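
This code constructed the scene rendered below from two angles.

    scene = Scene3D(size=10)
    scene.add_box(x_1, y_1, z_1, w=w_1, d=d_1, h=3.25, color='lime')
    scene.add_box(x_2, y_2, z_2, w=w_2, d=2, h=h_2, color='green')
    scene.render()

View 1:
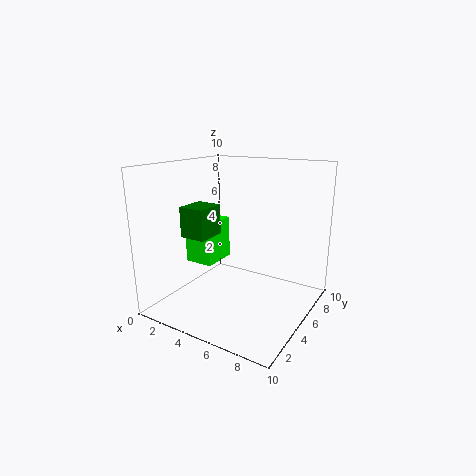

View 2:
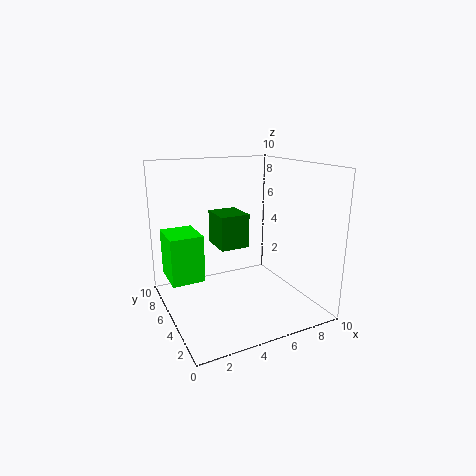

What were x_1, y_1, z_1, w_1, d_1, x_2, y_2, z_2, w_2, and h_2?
x_1 = 0.25, y_1 = 5, z_1 = 2.25, w_1 = 2.25, d_1 = 2.75, x_2 = 2.5, y_2 = 2, z_2 = 5.5, w_2 = 1.75, h_2 = 2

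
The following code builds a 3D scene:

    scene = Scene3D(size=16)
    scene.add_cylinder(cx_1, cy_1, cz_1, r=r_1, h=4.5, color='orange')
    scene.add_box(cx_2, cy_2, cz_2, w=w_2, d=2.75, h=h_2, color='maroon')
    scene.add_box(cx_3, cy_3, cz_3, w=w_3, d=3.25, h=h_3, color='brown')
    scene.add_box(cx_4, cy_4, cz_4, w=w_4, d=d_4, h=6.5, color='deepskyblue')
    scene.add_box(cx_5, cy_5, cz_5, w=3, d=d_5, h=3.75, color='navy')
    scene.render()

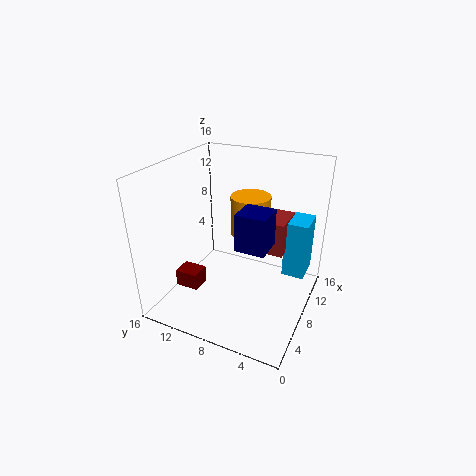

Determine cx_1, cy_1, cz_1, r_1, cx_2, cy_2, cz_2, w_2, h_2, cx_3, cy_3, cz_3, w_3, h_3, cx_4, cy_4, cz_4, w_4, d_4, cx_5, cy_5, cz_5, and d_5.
cx_1 = 10.25, cy_1 = 7.5, cz_1 = 7.75, r_1 = 2.25, cx_2 = 5, cy_2 = 12, cz_2 = 1.5, w_2 = 2.25, h_2 = 2, cx_3 = 8.5, cy_3 = 3, cz_3 = 6.5, w_3 = 4, h_3 = 3.75, cx_4 = 9.75, cy_4 = 0.75, cz_4 = 3.5, w_4 = 3.5, d_4 = 2.5, cx_5 = 3.5, cy_5 = 3.25, cz_5 = 9.25, d_5 = 3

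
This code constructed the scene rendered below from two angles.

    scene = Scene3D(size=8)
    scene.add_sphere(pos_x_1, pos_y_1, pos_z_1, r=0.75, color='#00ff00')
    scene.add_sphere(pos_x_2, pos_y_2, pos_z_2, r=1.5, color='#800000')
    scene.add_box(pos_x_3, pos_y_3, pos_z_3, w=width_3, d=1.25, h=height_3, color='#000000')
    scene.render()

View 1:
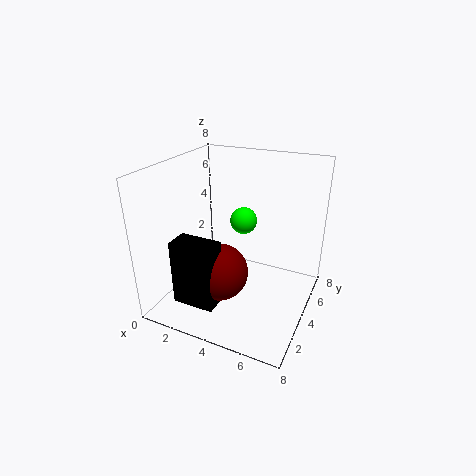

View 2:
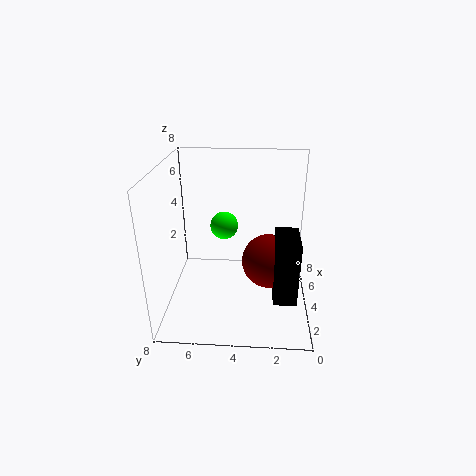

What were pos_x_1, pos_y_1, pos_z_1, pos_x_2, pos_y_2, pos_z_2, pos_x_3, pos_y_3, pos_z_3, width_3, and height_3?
pos_x_1 = 4; pos_y_1 = 4.75; pos_z_1 = 4.75; pos_x_2 = 3.75; pos_y_2 = 2.25; pos_z_2 = 2.75; pos_x_3 = 1.75; pos_y_3 = 0.75; pos_z_3 = 1.25; width_3 = 2.25; height_3 = 3.5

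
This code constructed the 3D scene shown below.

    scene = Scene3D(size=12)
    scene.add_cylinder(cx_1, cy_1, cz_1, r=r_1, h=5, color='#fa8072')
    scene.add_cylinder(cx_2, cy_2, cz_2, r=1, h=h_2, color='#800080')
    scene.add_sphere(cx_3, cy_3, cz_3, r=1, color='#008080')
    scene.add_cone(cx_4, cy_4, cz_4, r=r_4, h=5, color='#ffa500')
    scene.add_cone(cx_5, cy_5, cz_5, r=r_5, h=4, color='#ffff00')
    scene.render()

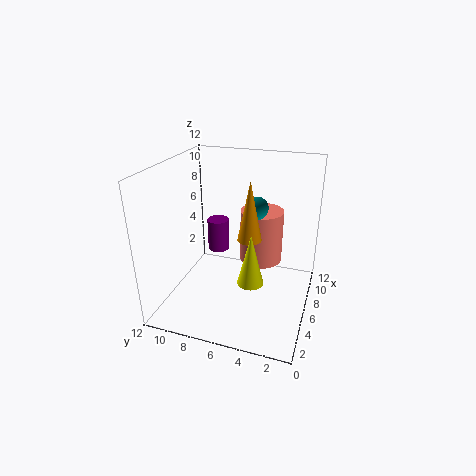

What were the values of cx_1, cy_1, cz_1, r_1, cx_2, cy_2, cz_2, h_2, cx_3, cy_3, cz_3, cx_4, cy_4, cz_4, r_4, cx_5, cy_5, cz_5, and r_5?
cx_1 = 10, cy_1 = 5, cz_1 = 2, r_1 = 2, cx_2 = 9, cy_2 = 9, cz_2 = 3, h_2 = 3, cx_3 = 8, cy_3 = 5, cz_3 = 8, cx_4 = 6, cy_4 = 5, cz_4 = 6, r_4 = 1, cx_5 = 3, cy_5 = 4, cz_5 = 4, r_5 = 1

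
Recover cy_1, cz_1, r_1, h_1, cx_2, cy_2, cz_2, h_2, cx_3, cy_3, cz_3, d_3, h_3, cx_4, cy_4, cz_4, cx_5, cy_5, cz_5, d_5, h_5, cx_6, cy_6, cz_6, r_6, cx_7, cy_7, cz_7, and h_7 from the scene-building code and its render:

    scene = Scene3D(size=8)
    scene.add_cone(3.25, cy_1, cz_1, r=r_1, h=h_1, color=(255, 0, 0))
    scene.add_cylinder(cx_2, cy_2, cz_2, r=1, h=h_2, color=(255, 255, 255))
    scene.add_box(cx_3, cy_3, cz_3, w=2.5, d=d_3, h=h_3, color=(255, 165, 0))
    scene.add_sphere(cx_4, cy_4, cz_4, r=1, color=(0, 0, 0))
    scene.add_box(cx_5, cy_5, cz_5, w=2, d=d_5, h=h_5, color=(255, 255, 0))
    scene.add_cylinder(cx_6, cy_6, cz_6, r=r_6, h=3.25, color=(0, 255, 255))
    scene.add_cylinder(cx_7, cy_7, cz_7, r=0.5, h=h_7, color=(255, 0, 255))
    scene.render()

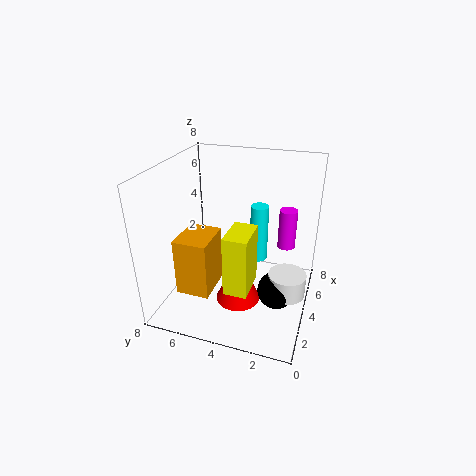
cy_1 = 3.75
cz_1 = 0.5
r_1 = 1.25
h_1 = 2.75
cx_2 = 3.25
cy_2 = 1
cz_2 = 1.5
h_2 = 1.25
cx_3 = 2.75
cy_3 = 5.5
cz_3 = 0.25
d_3 = 2
h_3 = 3.5
cx_4 = 3
cy_4 = 1.5
cz_4 = 1.75
cx_5 = 1.5
cy_5 = 2.75
cz_5 = 2
d_5 = 1.25
h_5 = 3.25
cx_6 = 4.75
cy_6 = 3
cz_6 = 2.5
r_6 = 0.5
cx_7 = 5.25
cy_7 = 1.5
cz_7 = 3.25
h_7 = 2.25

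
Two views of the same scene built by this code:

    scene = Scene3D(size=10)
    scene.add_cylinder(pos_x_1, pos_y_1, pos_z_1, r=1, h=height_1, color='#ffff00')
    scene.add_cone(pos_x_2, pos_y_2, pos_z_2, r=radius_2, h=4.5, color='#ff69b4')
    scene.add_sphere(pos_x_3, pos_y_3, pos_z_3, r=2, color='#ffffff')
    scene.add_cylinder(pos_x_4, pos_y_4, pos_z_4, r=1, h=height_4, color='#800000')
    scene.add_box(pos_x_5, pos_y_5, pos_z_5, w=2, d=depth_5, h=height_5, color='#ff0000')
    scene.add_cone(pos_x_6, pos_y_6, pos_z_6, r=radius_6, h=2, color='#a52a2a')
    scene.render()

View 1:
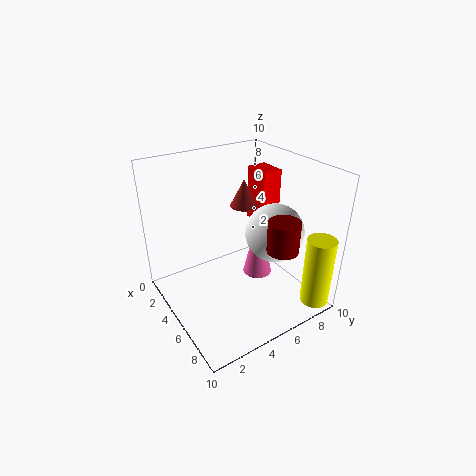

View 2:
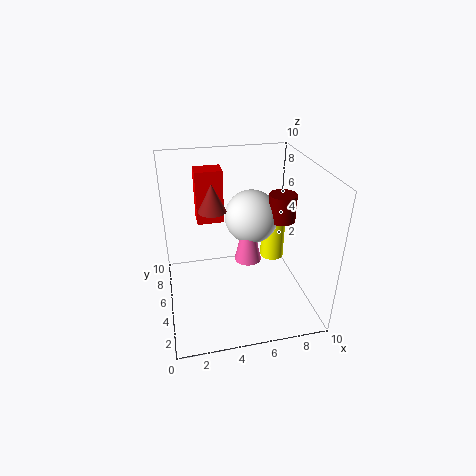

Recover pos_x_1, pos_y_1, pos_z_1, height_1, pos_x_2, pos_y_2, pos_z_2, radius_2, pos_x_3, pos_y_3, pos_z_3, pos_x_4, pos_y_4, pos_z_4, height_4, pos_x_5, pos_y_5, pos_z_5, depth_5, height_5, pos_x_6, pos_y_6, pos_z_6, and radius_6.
pos_x_1 = 9, pos_y_1 = 9, pos_z_1 = 0.5, height_1 = 5, pos_x_2 = 6, pos_y_2 = 6, pos_z_2 = 2.5, radius_2 = 1, pos_x_3 = 6.5, pos_y_3 = 7, pos_z_3 = 5.5, pos_x_4 = 8.5, pos_y_4 = 6, pos_z_4 = 5.5, height_4 = 2, pos_x_5 = 2.5, pos_y_5 = 7.5, pos_z_5 = 5, depth_5 = 1.5, height_5 = 4, pos_x_6 = 3.5, pos_y_6 = 6.5, pos_z_6 = 6.5, radius_6 = 1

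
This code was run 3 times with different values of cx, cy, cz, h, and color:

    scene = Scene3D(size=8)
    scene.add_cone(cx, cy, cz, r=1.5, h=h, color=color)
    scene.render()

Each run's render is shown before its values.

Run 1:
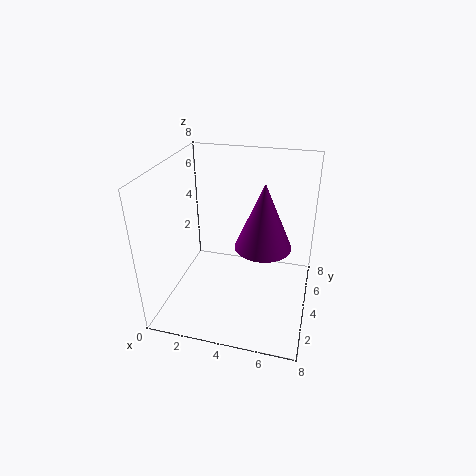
cx = 5.5, cy = 3.5, cz = 4, h = 3.5, color = 'purple'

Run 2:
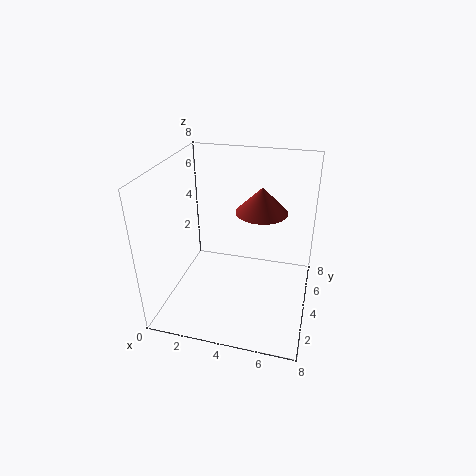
cx = 5, cy = 5.5, cz = 5, h = 1.5, color = 'brown'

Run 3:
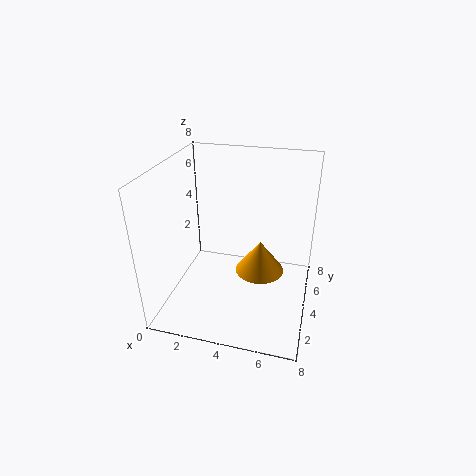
cx = 5, cy = 5.5, cz = 1, h = 2, color = 'orange'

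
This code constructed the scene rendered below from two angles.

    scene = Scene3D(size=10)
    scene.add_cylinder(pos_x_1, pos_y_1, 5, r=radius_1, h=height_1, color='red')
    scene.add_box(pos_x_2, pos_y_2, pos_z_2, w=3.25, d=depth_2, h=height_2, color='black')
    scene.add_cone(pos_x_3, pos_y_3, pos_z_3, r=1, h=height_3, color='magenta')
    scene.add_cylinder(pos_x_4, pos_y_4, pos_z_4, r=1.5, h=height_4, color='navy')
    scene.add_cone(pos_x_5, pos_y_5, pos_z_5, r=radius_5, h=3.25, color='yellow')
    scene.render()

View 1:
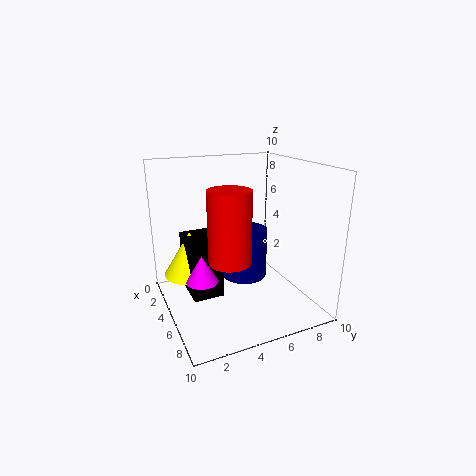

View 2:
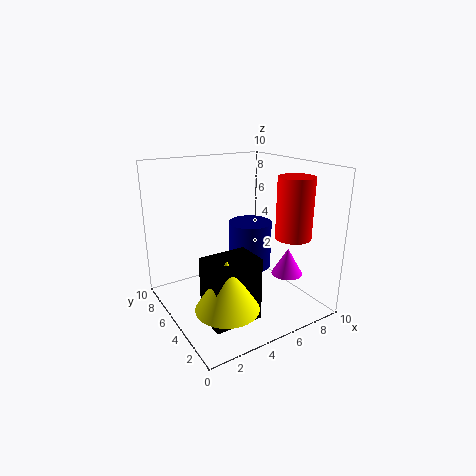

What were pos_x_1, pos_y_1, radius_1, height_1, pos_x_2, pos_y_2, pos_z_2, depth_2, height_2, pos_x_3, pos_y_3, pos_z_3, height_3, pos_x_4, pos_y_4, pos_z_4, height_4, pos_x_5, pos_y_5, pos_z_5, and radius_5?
pos_x_1 = 8.25, pos_y_1 = 3, radius_1 = 1.25, height_1 = 4.25, pos_x_2 = 1.5, pos_y_2 = 1.75, pos_z_2 = 0.5, depth_2 = 2.25, height_2 = 4.25, pos_x_3 = 6.75, pos_y_3 = 1.75, pos_z_3 = 3.25, height_3 = 1.75, pos_x_4 = 6, pos_y_4 = 5, pos_z_4 = 2.75, height_4 = 3.25, pos_x_5 = 2.5, pos_y_5 = 2.25, pos_z_5 = 1.75, radius_5 = 2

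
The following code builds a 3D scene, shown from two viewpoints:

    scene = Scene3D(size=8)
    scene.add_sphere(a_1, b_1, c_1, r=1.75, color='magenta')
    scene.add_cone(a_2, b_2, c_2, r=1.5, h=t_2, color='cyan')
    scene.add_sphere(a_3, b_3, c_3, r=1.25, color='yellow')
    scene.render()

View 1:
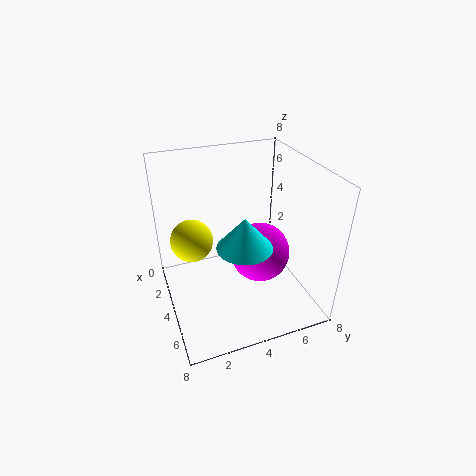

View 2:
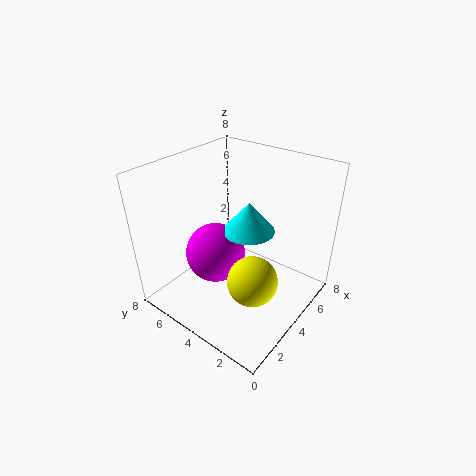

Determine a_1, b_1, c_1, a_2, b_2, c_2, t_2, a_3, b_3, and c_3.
a_1 = 3.75, b_1 = 5.5, c_1 = 2.5, a_2 = 5, b_2 = 4, c_2 = 4, t_2 = 1.75, a_3 = 2.25, b_3 = 1.75, c_3 = 3.25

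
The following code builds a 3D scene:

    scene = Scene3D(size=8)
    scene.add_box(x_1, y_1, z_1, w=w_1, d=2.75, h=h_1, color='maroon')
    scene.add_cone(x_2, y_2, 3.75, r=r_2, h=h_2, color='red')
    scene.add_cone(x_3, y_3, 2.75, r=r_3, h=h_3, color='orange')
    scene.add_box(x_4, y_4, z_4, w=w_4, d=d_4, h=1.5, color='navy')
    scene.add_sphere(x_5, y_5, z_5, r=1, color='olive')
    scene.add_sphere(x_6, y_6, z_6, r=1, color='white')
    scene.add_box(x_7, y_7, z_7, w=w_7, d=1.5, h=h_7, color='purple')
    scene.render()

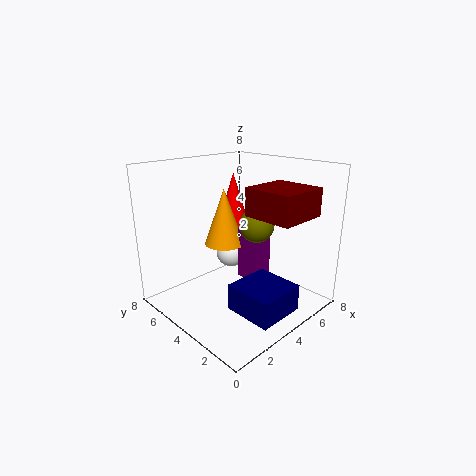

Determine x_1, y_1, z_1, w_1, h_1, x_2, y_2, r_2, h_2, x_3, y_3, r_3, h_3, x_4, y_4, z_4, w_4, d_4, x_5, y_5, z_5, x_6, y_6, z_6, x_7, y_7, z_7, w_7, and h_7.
x_1 = 3.75; y_1 = 0.5; z_1 = 5.5; w_1 = 2.75; h_1 = 1.5; x_2 = 6.25; y_2 = 6.75; r_2 = 1; h_2 = 3.25; x_3 = 5; y_3 = 6.25; r_3 = 1.25; h_3 = 3.5; x_4 = 2.75; y_4 = 0.75; z_4 = 0.25; w_4 = 2.75; d_4 = 2.75; x_5 = 5.25; y_5 = 3.75; z_5 = 4.5; x_6 = 6.25; y_6 = 7; z_6 = 1.5; x_7 = 5.25; y_7 = 3.75; z_7 = 0.75; w_7 = 1.25; h_7 = 3.25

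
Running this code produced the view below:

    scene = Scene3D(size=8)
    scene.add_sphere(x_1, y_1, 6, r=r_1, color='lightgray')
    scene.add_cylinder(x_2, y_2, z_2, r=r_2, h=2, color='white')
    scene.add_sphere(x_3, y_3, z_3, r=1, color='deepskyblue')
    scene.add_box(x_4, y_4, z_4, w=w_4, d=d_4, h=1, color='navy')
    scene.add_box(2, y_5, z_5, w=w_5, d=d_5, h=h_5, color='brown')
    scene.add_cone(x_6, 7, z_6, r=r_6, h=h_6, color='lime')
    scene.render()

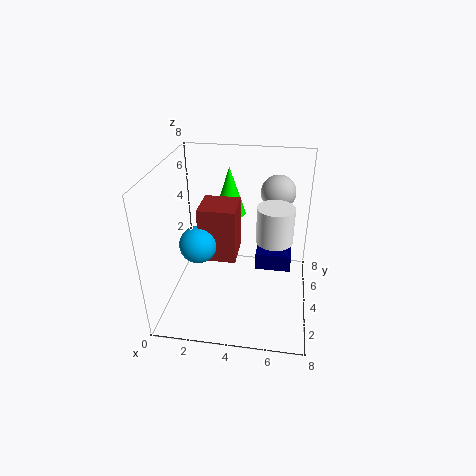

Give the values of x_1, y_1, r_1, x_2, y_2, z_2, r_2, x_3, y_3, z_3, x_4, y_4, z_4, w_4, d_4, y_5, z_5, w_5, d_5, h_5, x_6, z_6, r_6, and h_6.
x_1 = 6
y_1 = 6
r_1 = 1
x_2 = 6
y_2 = 4
z_2 = 4
r_2 = 1
x_3 = 2
y_3 = 3
z_3 = 4
x_4 = 5
y_4 = 4
z_4 = 2
w_4 = 2
d_4 = 3
y_5 = 3
z_5 = 3
w_5 = 2
d_5 = 2
h_5 = 3
x_6 = 3
z_6 = 4
r_6 = 1
h_6 = 3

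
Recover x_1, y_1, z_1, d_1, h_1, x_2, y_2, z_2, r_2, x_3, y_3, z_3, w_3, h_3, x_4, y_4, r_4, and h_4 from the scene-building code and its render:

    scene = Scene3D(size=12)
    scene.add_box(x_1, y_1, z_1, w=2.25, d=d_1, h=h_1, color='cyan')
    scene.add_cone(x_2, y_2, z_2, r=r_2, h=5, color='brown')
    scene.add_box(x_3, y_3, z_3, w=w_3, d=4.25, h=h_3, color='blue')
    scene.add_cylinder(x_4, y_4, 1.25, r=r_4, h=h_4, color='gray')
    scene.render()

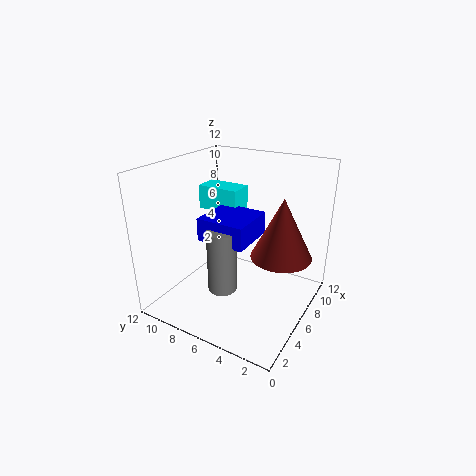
x_1 = 8.5, y_1 = 7.75, z_1 = 6.75, d_1 = 4, h_1 = 2.25, x_2 = 7, y_2 = 2.5, z_2 = 4.75, r_2 = 2.5, x_3 = 4.75, y_3 = 5, z_3 = 5.5, w_3 = 4.25, h_3 = 2, x_4 = 5, y_4 = 7, r_4 = 1.25, h_4 = 5.5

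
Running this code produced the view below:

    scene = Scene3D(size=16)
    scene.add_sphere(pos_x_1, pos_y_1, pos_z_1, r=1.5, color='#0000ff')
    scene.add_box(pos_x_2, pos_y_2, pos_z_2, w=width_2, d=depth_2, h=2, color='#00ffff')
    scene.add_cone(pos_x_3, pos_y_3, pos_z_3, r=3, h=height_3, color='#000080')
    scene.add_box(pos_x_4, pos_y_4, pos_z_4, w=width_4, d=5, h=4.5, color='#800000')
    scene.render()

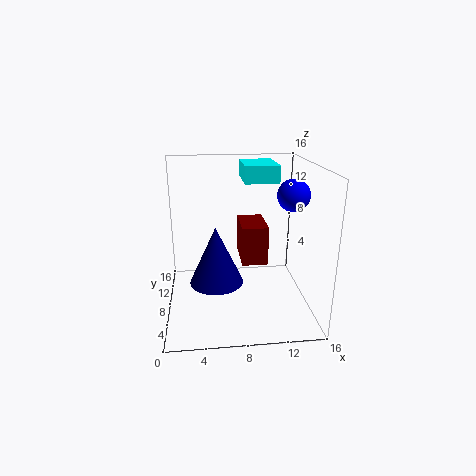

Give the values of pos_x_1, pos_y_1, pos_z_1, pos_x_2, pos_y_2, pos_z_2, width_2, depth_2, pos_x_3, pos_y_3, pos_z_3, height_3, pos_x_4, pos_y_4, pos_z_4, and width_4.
pos_x_1 = 12.5, pos_y_1 = 3, pos_z_1 = 14, pos_x_2 = 9, pos_y_2 = 10, pos_z_2 = 13.5, width_2 = 4, depth_2 = 5.5, pos_x_3 = 5.5, pos_y_3 = 7.5, pos_z_3 = 3, height_3 = 6.5, pos_x_4 = 8.5, pos_y_4 = 8, pos_z_4 = 4.5, width_4 = 3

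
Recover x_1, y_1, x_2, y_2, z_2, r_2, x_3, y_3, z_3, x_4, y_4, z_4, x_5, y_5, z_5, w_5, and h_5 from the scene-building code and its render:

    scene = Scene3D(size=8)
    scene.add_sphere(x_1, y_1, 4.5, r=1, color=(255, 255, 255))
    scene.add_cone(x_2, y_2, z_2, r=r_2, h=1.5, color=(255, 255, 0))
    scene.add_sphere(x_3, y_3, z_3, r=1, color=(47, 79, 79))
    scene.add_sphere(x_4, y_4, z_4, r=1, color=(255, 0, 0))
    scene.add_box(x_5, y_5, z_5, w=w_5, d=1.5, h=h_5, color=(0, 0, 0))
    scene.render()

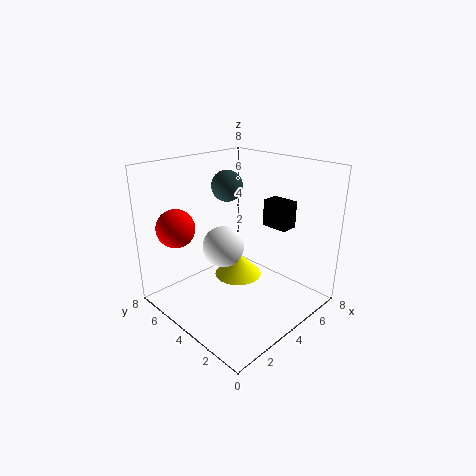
x_1 = 2, y_1 = 3, x_2 = 5.5, y_2 = 5.5, z_2 = 0.5, r_2 = 1.5, x_3 = 6, y_3 = 7, z_3 = 6, x_4 = 1, y_4 = 5.5, z_4 = 5, x_5 = 5.5, y_5 = 2, z_5 = 4.5, w_5 = 1, h_5 = 1.5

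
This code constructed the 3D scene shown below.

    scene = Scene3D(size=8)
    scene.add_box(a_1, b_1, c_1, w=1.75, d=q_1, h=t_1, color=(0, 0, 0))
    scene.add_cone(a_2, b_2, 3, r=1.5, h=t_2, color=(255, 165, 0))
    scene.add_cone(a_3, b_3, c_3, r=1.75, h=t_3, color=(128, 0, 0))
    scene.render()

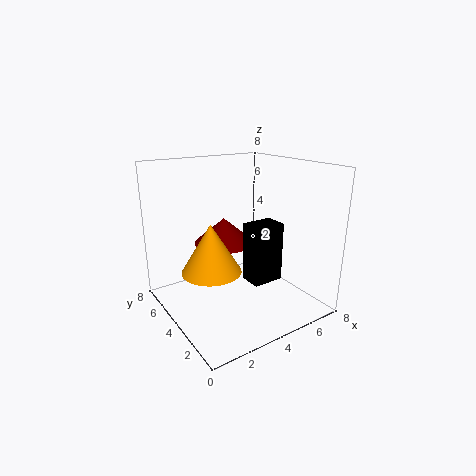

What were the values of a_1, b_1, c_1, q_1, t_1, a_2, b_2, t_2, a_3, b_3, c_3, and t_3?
a_1 = 4
b_1 = 2.25
c_1 = 1.75
q_1 = 1.25
t_1 = 3.25
a_2 = 1.75
b_2 = 3
t_2 = 2.5
a_3 = 4
b_3 = 5.5
c_3 = 3.25
t_3 = 1.5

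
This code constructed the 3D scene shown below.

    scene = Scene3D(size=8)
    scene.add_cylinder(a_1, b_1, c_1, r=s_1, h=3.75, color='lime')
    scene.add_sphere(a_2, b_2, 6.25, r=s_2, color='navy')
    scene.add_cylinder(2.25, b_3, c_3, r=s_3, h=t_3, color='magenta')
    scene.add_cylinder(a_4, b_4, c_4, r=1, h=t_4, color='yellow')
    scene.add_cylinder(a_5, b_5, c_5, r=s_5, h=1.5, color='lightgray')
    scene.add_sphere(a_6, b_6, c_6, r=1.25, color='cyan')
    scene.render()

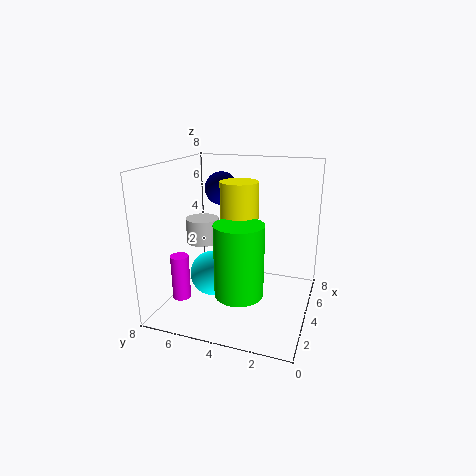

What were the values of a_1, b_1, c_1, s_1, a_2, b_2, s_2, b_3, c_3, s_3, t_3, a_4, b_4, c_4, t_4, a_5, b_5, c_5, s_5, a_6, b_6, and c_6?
a_1 = 2; b_1 = 3.25; c_1 = 1.75; s_1 = 1.25; a_2 = 6; b_2 = 5.75; s_2 = 1; b_3 = 6.75; c_3 = 0.75; s_3 = 0.5; t_3 = 2.5; a_4 = 3.5; b_4 = 3.75; c_4 = 3.5; t_4 = 3.75; a_5 = 5.25; b_5 = 6.75; c_5 = 3; s_5 = 1; a_6 = 3.25; b_6 = 5.25; c_6 = 2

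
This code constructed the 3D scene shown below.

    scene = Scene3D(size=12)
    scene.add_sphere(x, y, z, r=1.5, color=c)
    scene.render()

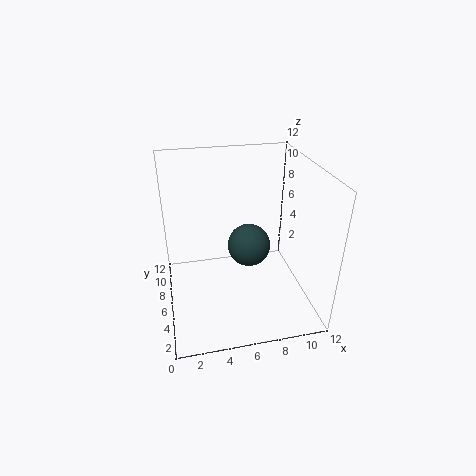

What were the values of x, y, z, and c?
x = 6; y = 2.5; z = 7.5; c = 'darkslategray'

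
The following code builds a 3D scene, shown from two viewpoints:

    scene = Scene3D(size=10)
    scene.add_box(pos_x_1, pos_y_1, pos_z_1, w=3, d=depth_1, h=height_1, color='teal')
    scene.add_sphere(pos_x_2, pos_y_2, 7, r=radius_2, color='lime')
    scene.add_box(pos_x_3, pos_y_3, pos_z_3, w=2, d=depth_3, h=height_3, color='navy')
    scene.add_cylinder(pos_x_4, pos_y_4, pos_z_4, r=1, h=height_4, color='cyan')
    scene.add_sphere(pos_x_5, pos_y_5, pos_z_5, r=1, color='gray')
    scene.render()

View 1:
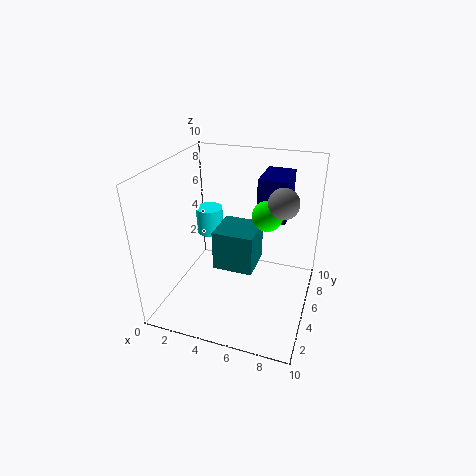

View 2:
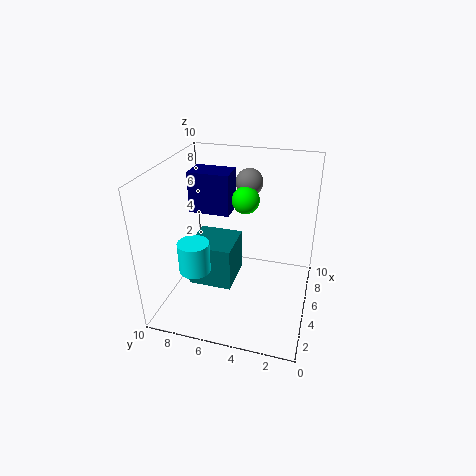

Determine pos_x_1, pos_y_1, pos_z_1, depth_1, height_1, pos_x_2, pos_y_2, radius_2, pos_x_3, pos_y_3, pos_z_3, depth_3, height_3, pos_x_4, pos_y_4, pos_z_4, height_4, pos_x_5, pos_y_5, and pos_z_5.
pos_x_1 = 3; pos_y_1 = 5; pos_z_1 = 2; depth_1 = 3; height_1 = 3; pos_x_2 = 7; pos_y_2 = 5; radius_2 = 1; pos_x_3 = 6; pos_y_3 = 6; pos_z_3 = 6; depth_3 = 3; height_3 = 3; pos_x_4 = 2; pos_y_4 = 7; pos_z_4 = 4; height_4 = 2; pos_x_5 = 8; pos_y_5 = 5; pos_z_5 = 8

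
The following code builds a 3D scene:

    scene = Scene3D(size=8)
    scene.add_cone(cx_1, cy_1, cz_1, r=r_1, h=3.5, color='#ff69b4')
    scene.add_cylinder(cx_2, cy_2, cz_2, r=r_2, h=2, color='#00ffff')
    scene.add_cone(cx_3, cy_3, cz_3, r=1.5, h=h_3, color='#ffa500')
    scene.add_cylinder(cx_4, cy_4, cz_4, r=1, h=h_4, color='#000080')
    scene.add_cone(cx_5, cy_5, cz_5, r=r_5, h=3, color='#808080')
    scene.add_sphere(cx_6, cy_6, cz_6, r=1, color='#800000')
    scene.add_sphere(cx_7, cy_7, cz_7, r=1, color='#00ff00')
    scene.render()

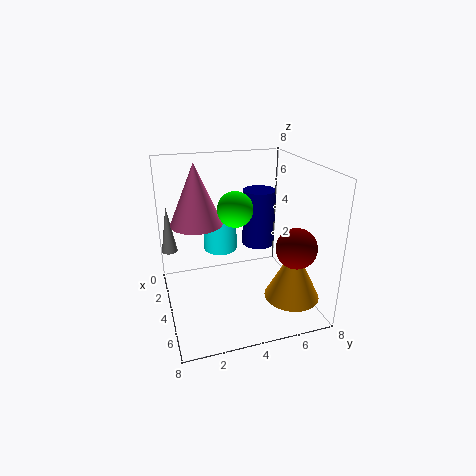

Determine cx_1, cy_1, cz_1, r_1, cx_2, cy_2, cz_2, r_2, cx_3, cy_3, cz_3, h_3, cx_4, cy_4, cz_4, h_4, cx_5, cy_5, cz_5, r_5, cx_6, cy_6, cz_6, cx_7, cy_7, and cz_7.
cx_1 = 2.5
cy_1 = 2
cz_1 = 4.5
r_1 = 1.5
cx_2 = 2
cy_2 = 3.5
cz_2 = 2.5
r_2 = 1
cx_3 = 6
cy_3 = 6.5
cz_3 = 1
h_3 = 3
cx_4 = 2
cy_4 = 6
cz_4 = 2.5
h_4 = 3.5
cx_5 = 0.5
cy_5 = 0.5
cz_5 = 2
r_5 = 0.5
cx_6 = 7
cy_6 = 6
cz_6 = 4.5
cx_7 = 3.5
cy_7 = 4
cz_7 = 5.5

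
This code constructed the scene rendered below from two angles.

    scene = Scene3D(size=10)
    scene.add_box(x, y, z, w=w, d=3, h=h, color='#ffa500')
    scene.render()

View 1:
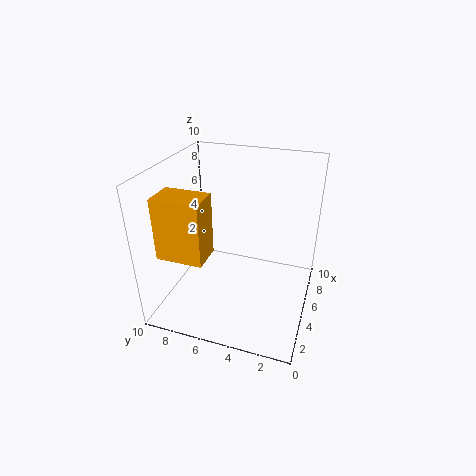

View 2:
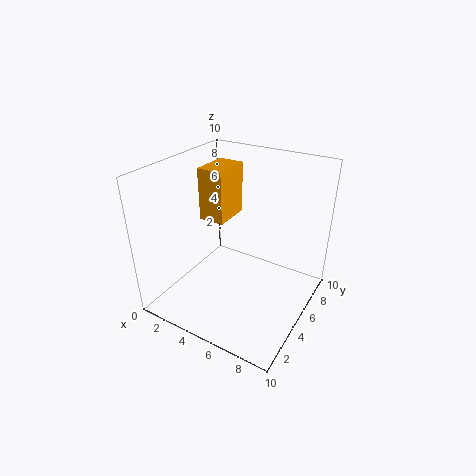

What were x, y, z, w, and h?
x = 1; y = 6; z = 5; w = 2; h = 4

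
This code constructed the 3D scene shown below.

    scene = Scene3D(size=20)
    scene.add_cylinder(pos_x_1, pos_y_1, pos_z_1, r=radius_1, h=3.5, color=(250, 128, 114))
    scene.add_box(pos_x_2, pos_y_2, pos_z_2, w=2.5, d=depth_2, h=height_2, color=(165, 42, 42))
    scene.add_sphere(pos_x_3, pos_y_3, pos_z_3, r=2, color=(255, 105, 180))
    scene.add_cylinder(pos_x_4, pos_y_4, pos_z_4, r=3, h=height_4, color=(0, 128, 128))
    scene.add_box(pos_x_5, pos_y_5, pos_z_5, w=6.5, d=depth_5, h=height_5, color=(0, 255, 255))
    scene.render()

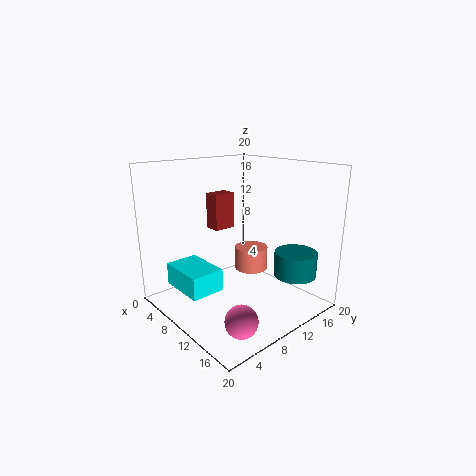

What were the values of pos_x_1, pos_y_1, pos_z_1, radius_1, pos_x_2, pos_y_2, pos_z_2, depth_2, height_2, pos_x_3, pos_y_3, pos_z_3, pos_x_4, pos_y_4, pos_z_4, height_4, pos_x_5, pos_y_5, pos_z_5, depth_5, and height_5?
pos_x_1 = 8, pos_y_1 = 14.5, pos_z_1 = 3.5, radius_1 = 2.5, pos_x_2 = 2, pos_y_2 = 10.5, pos_z_2 = 9.5, depth_2 = 3.5, height_2 = 5.5, pos_x_3 = 17.5, pos_y_3 = 4, pos_z_3 = 3, pos_x_4 = 15.5, pos_y_4 = 16, pos_z_4 = 4.5, height_4 = 3.5, pos_x_5 = 5, pos_y_5 = 1.5, pos_z_5 = 4, depth_5 = 4.5, height_5 = 3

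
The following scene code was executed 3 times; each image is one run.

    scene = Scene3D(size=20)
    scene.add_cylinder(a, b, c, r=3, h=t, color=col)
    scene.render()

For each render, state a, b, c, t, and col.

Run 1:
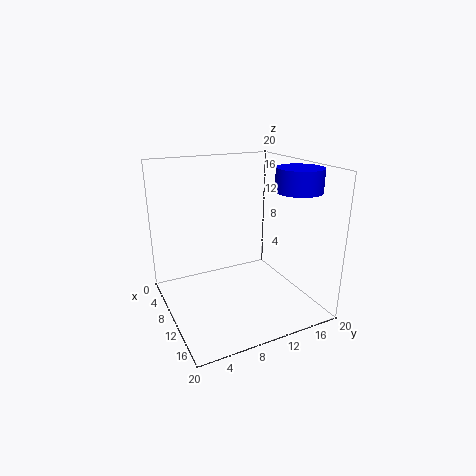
a = 15
b = 16
c = 17
t = 3
col = 'blue'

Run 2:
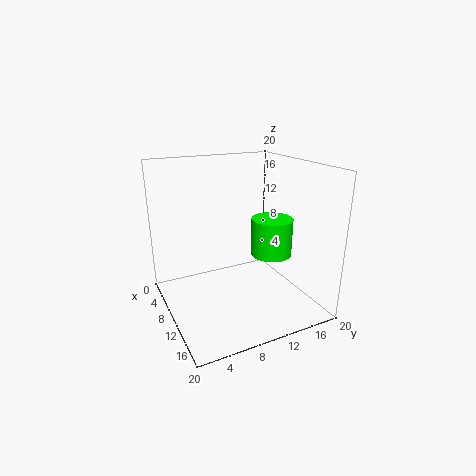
a = 10
b = 15.5
c = 6.5
t = 5.5
col = 'lime'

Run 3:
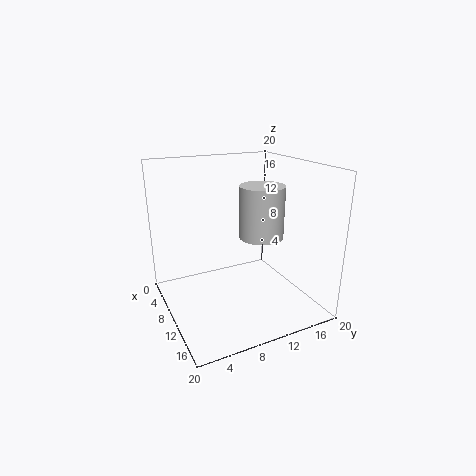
a = 12
b = 12.5
c = 10.5
t = 7
col = 'lightgray'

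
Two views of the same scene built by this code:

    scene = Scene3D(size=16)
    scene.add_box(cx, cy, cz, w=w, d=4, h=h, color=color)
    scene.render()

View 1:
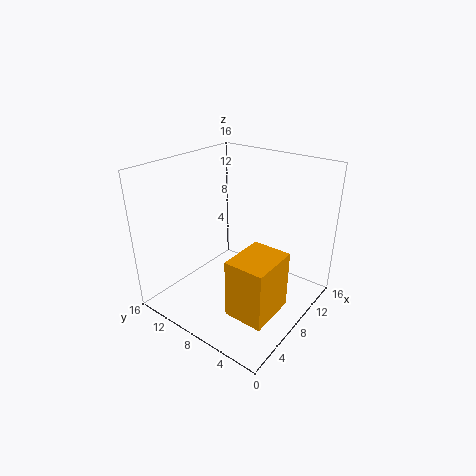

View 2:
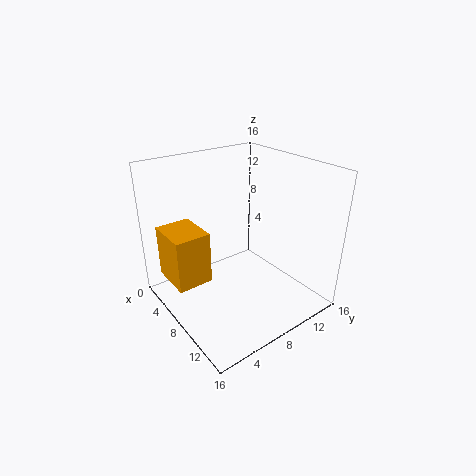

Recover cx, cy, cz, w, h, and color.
cx = 2, cy = 1, cz = 3, w = 5, h = 6, color = 'orange'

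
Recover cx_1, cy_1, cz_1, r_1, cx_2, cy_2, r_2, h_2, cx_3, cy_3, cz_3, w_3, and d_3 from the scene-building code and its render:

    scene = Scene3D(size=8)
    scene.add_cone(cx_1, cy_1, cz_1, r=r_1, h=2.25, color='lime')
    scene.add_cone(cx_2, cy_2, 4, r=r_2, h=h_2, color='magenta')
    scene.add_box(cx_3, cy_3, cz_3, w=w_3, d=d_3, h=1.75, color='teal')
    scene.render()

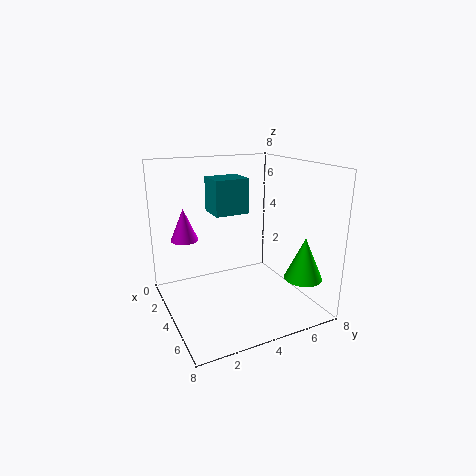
cx_1 = 6.75; cy_1 = 6.5; cz_1 = 2.25; r_1 = 1; cx_2 = 3; cy_2 = 1.25; r_2 = 0.75; h_2 = 1.75; cx_3 = 3.75; cy_3 = 2.25; cz_3 = 5.75; w_3 = 1.5; d_3 = 1.75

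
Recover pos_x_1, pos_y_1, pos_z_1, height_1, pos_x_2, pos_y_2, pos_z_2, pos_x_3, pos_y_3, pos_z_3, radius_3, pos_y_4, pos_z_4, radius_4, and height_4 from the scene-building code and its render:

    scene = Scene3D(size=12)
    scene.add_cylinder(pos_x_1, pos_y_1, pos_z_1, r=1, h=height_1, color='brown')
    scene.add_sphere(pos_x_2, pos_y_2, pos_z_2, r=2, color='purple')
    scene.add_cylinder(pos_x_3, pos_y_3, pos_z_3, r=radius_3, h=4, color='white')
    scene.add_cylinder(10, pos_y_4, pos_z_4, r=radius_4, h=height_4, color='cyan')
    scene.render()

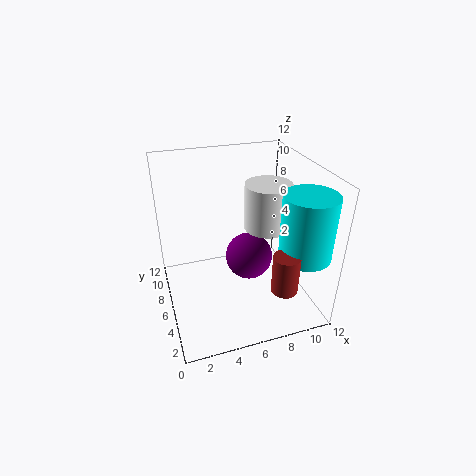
pos_x_1 = 8; pos_y_1 = 1; pos_z_1 = 4; height_1 = 3; pos_x_2 = 7; pos_y_2 = 6; pos_z_2 = 4; pos_x_3 = 9; pos_y_3 = 7; pos_z_3 = 6; radius_3 = 2; pos_y_4 = 2; pos_z_4 = 6; radius_4 = 2; height_4 = 5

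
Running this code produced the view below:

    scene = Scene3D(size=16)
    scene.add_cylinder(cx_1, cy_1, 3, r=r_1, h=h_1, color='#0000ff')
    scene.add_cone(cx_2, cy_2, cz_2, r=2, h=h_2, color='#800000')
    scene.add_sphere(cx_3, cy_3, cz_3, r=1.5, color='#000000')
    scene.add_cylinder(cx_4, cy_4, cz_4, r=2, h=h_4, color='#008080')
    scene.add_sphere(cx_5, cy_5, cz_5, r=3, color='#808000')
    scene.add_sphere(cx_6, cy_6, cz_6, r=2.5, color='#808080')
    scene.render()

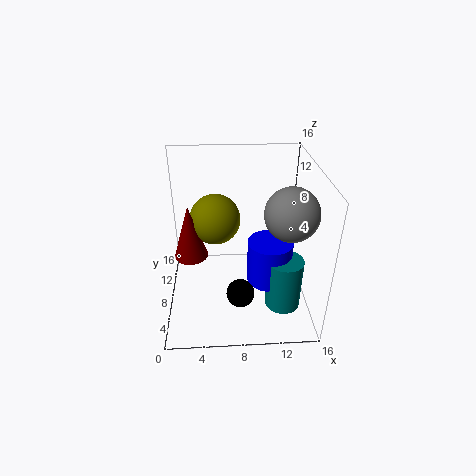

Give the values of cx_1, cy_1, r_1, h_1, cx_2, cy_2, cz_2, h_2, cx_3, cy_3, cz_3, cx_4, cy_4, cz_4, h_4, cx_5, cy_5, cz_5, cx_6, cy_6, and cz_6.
cx_1 = 11.5
cy_1 = 7
r_1 = 2.5
h_1 = 5
cx_2 = 2.5
cy_2 = 10
cz_2 = 4.5
h_2 = 6.5
cx_3 = 8
cy_3 = 4
cz_3 = 3.5
cx_4 = 13
cy_4 = 5.5
cz_4 = 0.5
h_4 = 6
cx_5 = 5.5
cy_5 = 11.5
cz_5 = 8.5
cx_6 = 12.5
cy_6 = 3
cz_6 = 13.5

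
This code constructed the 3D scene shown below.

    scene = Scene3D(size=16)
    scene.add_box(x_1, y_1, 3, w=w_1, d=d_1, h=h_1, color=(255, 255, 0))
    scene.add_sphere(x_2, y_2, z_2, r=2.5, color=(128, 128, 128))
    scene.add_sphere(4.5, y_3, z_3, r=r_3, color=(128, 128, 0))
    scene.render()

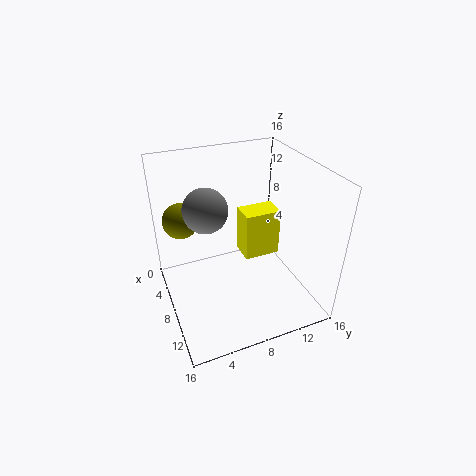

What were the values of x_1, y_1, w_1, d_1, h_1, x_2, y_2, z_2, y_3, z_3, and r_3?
x_1 = 3; y_1 = 10; w_1 = 3; d_1 = 4.5; h_1 = 6; x_2 = 6; y_2 = 5; z_2 = 11; y_3 = 2.5; z_3 = 9.5; r_3 = 2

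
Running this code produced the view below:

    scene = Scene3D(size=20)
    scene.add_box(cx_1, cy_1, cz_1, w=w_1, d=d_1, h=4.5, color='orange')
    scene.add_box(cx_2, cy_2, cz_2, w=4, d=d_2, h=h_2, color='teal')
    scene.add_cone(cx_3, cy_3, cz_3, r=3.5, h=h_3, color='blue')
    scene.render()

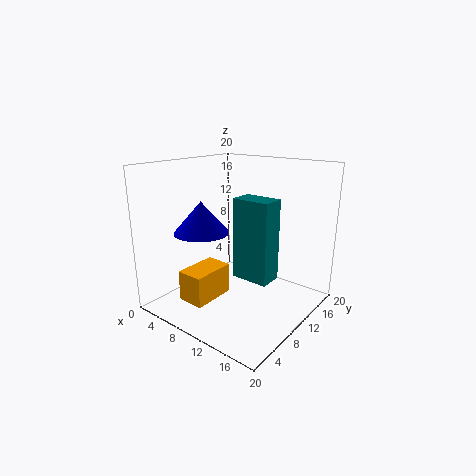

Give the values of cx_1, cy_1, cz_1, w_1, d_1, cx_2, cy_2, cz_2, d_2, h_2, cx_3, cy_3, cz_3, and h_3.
cx_1 = 3.5, cy_1 = 4.5, cz_1 = 0.5, w_1 = 4, d_1 = 6.5, cx_2 = 16, cy_2 = 1.5, cz_2 = 9.5, d_2 = 2.5, h_2 = 8.5, cx_3 = 8.5, cy_3 = 4.5, cz_3 = 12, h_3 = 4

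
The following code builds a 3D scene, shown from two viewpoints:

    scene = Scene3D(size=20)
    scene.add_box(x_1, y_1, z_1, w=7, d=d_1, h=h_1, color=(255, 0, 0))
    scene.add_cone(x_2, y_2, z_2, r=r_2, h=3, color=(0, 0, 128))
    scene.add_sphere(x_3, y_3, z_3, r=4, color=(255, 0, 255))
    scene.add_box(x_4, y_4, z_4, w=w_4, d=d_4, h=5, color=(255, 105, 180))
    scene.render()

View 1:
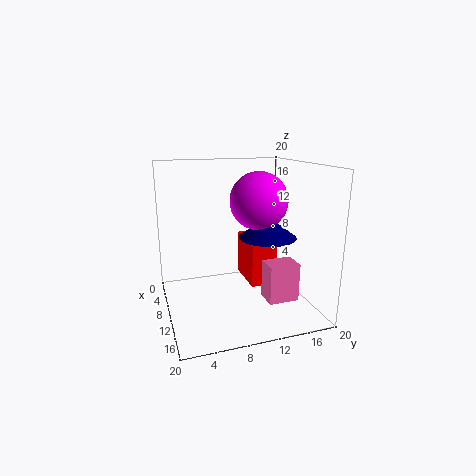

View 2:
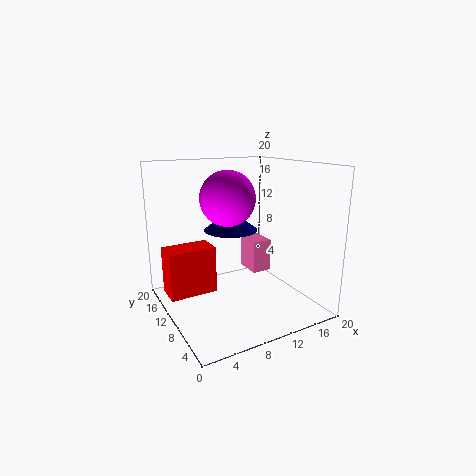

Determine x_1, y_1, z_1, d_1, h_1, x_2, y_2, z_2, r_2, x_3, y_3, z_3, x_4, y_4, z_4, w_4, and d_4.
x_1 = 1; y_1 = 13; z_1 = 1; d_1 = 4; h_1 = 7; x_2 = 11; y_2 = 14; z_2 = 10; r_2 = 4; x_3 = 10; y_3 = 13; z_3 = 15; x_4 = 14; y_4 = 12; z_4 = 3; w_4 = 3; d_4 = 4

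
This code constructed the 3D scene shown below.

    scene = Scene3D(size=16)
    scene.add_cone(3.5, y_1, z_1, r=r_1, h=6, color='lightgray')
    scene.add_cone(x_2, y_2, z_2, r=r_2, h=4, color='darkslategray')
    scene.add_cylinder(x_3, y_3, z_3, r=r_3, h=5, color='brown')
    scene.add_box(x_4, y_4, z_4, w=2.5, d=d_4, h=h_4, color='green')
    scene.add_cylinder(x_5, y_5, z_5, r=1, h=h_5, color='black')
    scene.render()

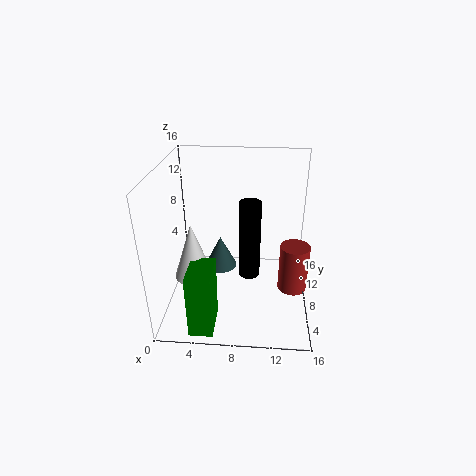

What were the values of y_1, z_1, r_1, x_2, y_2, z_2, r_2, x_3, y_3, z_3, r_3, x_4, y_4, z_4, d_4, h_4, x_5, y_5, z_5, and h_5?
y_1 = 5, z_1 = 5, r_1 = 2, x_2 = 5.5, y_2 = 11.5, z_2 = 2, r_2 = 2, x_3 = 14, y_3 = 5, z_3 = 4, r_3 = 1.5, x_4 = 3.5, y_4 = 0.5, z_4 = 0.5, d_4 = 4, h_4 = 7, x_5 = 9.5, y_5 = 3, z_5 = 7, h_5 = 7.5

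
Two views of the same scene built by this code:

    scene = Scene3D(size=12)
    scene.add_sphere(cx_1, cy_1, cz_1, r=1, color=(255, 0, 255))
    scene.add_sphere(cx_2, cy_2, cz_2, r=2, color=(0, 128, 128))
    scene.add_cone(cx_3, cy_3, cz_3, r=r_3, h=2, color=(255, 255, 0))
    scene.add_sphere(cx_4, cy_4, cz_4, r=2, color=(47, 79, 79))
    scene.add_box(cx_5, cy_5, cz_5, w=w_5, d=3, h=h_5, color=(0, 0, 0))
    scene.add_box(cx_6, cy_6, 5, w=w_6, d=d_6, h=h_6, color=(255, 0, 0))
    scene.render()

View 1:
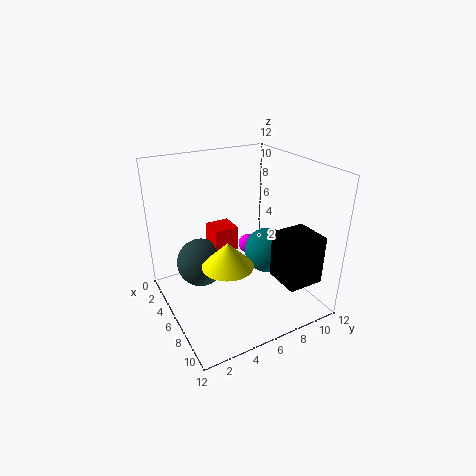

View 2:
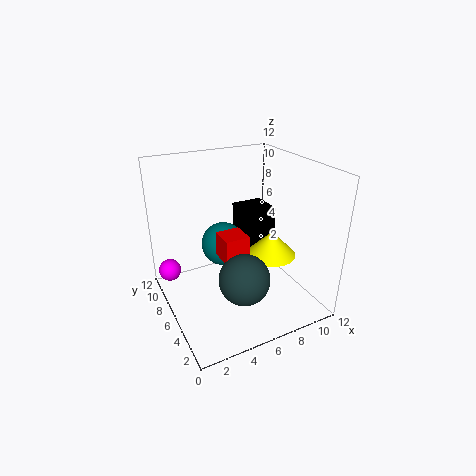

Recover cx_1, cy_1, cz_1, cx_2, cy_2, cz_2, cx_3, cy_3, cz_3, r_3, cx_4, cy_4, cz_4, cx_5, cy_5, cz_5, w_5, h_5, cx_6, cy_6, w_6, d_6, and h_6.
cx_1 = 1
cy_1 = 10
cz_1 = 2
cx_2 = 6
cy_2 = 9
cz_2 = 4
cx_3 = 8
cy_3 = 4
cz_3 = 5
r_3 = 2
cx_4 = 5
cy_4 = 3
cz_4 = 4
cx_5 = 8
cy_5 = 8
cz_5 = 3
w_5 = 3
h_5 = 4
cx_6 = 4
cy_6 = 4
w_6 = 2
d_6 = 2
h_6 = 2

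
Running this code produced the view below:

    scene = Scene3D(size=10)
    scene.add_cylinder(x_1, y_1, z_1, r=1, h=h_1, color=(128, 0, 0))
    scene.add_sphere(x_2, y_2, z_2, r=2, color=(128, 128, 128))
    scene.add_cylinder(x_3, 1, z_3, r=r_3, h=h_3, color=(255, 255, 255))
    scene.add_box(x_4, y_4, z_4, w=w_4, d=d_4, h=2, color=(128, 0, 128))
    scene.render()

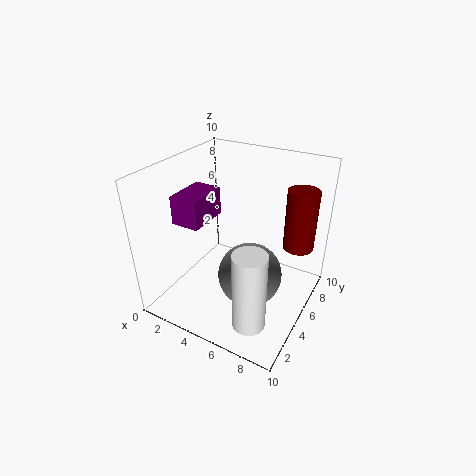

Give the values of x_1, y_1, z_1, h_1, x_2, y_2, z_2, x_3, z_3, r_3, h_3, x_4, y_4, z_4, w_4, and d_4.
x_1 = 9
y_1 = 6
z_1 = 5
h_1 = 4
x_2 = 7
y_2 = 3
z_2 = 4
x_3 = 8
z_3 = 2
r_3 = 1
h_3 = 5
x_4 = 1
y_4 = 3
z_4 = 6
w_4 = 2
d_4 = 3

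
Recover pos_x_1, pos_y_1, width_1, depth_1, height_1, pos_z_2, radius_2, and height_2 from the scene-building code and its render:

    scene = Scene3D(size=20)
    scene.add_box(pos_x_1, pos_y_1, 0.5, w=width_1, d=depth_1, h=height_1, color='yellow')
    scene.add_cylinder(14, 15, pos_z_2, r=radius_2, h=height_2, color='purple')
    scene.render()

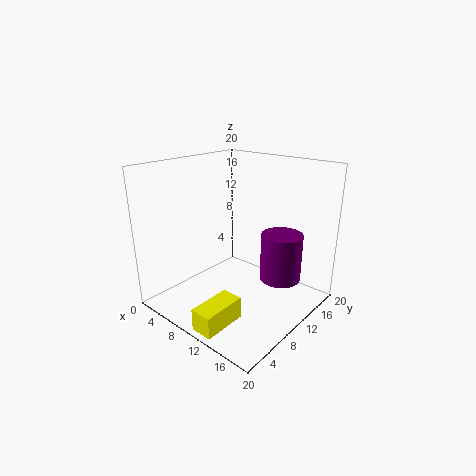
pos_x_1 = 10.5; pos_y_1 = 0.5; width_1 = 3; depth_1 = 6; height_1 = 3; pos_z_2 = 3; radius_2 = 3; height_2 = 7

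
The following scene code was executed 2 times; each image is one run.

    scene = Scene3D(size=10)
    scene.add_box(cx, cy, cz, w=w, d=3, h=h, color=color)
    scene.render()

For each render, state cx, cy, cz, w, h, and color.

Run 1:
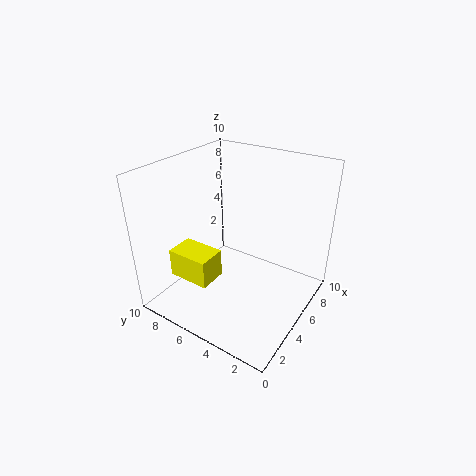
cx = 2; cy = 5.75; cz = 2.25; w = 2; h = 2; color = 'yellow'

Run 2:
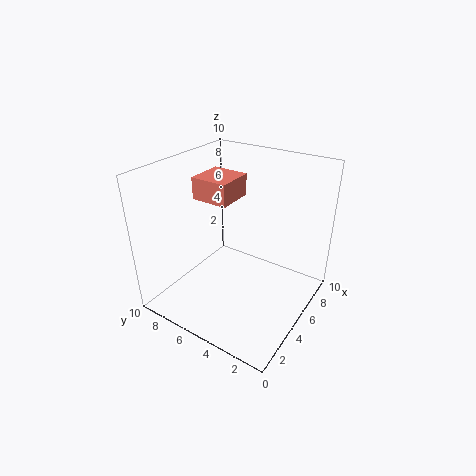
cx = 6.25; cy = 7; cz = 6.25; w = 3; h = 1.75; color = 'salmon'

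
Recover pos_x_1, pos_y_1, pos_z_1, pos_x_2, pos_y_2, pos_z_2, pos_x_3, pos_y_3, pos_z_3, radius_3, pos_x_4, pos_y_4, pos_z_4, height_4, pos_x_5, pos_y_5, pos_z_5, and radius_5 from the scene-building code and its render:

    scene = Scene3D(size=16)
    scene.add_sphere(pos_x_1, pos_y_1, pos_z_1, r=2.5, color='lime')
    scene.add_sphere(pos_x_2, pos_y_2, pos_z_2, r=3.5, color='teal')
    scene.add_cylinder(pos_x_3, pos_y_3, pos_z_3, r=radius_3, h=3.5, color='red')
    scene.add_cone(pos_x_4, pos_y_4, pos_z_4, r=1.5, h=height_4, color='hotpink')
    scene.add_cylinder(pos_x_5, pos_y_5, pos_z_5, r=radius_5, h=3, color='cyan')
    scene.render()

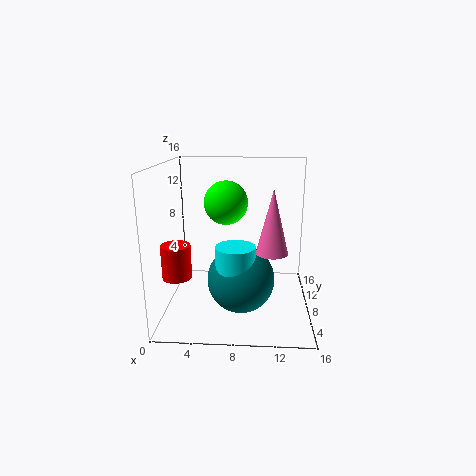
pos_x_1 = 6.5; pos_y_1 = 10; pos_z_1 = 11.5; pos_x_2 = 8.5; pos_y_2 = 5; pos_z_2 = 4.5; pos_x_3 = 2; pos_y_3 = 4; pos_z_3 = 5; radius_3 = 1.5; pos_x_4 = 11.5; pos_y_4 = 2.5; pos_z_4 = 8.5; height_4 = 6; pos_x_5 = 8; pos_y_5 = 4; pos_z_5 = 5.5; radius_5 = 2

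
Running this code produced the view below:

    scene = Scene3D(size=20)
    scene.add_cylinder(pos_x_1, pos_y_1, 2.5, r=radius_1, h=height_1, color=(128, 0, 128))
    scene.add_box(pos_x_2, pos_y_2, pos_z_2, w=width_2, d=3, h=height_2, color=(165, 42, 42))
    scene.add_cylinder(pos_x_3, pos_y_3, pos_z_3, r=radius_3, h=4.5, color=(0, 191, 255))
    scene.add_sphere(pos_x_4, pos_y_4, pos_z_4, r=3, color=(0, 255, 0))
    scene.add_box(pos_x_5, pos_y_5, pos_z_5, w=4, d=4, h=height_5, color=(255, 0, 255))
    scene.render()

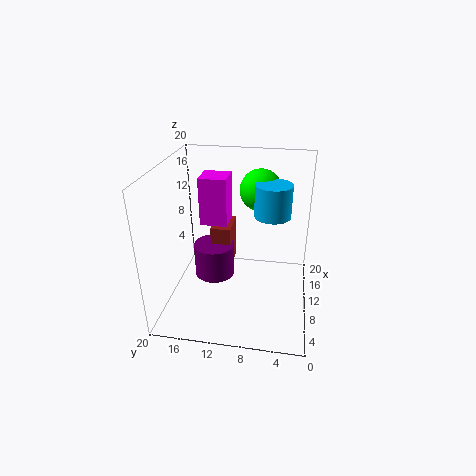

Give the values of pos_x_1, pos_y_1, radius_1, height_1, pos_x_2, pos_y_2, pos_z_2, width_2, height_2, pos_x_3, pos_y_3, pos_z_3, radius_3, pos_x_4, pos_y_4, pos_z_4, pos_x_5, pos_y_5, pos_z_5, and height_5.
pos_x_1 = 12, pos_y_1 = 14, radius_1 = 3, height_1 = 5, pos_x_2 = 12, pos_y_2 = 11.5, pos_z_2 = 3.5, width_2 = 5, height_2 = 6.5, pos_x_3 = 11.5, pos_y_3 = 5.5, pos_z_3 = 13, radius_3 = 2.5, pos_x_4 = 14.5, pos_y_4 = 7.5, pos_z_4 = 15.5, pos_x_5 = 12, pos_y_5 = 12, pos_z_5 = 10.5, height_5 = 7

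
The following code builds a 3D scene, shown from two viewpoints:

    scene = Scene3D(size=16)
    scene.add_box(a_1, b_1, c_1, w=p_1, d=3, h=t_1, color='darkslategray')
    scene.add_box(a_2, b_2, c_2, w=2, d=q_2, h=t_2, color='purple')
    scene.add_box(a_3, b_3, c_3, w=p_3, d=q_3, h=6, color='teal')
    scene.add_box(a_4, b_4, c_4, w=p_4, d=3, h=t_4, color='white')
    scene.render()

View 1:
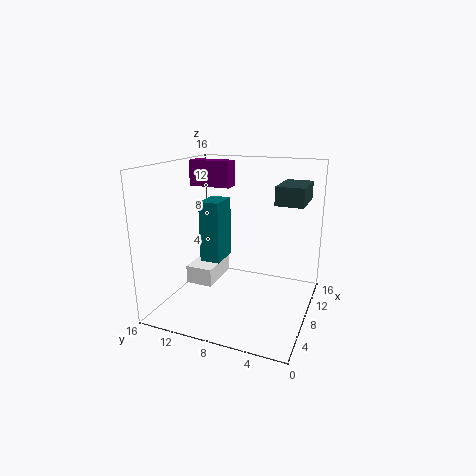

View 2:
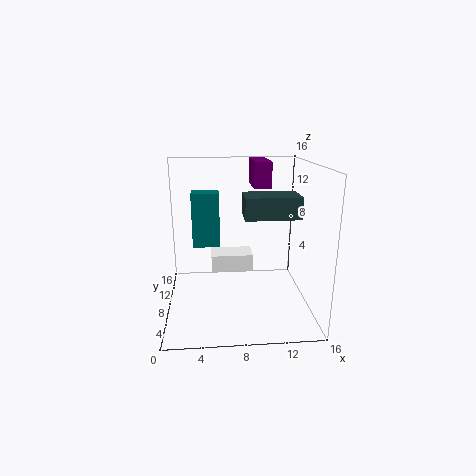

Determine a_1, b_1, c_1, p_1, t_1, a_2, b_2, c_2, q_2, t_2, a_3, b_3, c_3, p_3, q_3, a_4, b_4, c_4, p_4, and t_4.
a_1 = 8
b_1 = 1
c_1 = 12
p_1 = 5
t_1 = 2
a_2 = 10
b_2 = 10
c_2 = 13
q_2 = 5
t_2 = 3
a_3 = 3
b_3 = 8
c_3 = 7
p_3 = 3
q_3 = 2
a_4 = 5
b_4 = 10
c_4 = 3
p_4 = 5
t_4 = 2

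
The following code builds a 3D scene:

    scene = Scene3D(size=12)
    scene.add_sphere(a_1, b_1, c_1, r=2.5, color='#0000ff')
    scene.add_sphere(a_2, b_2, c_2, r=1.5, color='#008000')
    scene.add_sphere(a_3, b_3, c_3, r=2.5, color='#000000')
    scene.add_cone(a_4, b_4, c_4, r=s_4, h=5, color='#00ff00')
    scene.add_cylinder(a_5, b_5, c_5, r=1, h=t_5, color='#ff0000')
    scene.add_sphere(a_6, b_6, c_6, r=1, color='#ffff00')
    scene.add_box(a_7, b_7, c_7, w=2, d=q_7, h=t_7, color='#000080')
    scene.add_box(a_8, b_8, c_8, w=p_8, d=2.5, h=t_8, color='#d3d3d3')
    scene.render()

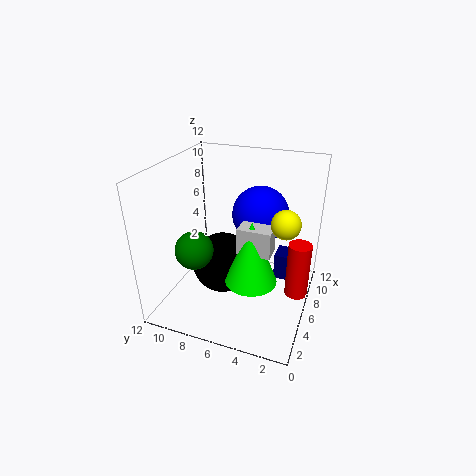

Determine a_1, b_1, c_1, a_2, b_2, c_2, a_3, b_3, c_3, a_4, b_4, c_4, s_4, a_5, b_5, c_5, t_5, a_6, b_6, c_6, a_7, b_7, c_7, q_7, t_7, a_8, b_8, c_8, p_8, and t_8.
a_1 = 9; b_1 = 5; c_1 = 7; a_2 = 3; b_2 = 8.5; c_2 = 6; a_3 = 5; b_3 = 7; c_3 = 4; a_4 = 3.5; b_4 = 4; c_4 = 4; s_4 = 2; a_5 = 7.5; b_5 = 1; c_5 = 0.5; t_5 = 5; a_6 = 3; b_6 = 1.5; c_6 = 9.5; a_7 = 9; b_7 = 1.5; c_7 = 0.5; q_7 = 2; t_7 = 2.5; a_8 = 3; b_8 = 2.5; c_8 = 6.5; p_8 = 1.5; t_8 = 2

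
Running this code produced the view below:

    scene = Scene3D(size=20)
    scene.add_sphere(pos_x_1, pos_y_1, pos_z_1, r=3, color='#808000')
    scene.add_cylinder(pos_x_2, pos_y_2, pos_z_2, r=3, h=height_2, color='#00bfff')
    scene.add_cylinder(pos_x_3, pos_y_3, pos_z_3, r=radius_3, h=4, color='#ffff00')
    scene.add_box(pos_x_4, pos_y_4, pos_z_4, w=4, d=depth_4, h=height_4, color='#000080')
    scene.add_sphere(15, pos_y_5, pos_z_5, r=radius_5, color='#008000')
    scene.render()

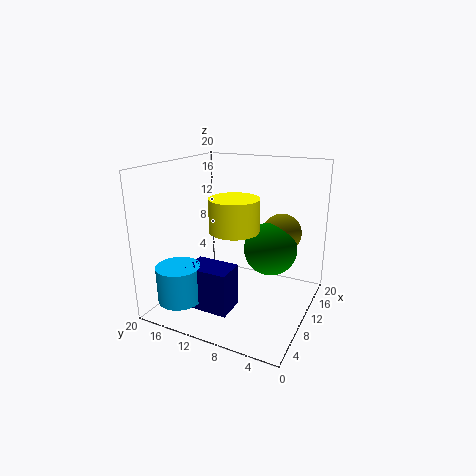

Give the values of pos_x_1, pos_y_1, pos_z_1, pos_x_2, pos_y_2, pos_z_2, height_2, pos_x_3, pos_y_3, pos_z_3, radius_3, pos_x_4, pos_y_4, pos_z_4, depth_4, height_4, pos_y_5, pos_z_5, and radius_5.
pos_x_1 = 17; pos_y_1 = 6; pos_z_1 = 9; pos_x_2 = 4; pos_y_2 = 16; pos_z_2 = 2; height_2 = 5; pos_x_3 = 5; pos_y_3 = 8; pos_z_3 = 13; radius_3 = 3; pos_x_4 = 4; pos_y_4 = 9; pos_z_4 = 1; depth_4 = 6; height_4 = 6; pos_y_5 = 7; pos_z_5 = 7; radius_5 = 4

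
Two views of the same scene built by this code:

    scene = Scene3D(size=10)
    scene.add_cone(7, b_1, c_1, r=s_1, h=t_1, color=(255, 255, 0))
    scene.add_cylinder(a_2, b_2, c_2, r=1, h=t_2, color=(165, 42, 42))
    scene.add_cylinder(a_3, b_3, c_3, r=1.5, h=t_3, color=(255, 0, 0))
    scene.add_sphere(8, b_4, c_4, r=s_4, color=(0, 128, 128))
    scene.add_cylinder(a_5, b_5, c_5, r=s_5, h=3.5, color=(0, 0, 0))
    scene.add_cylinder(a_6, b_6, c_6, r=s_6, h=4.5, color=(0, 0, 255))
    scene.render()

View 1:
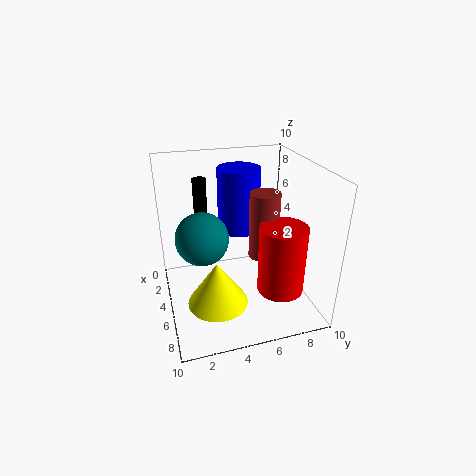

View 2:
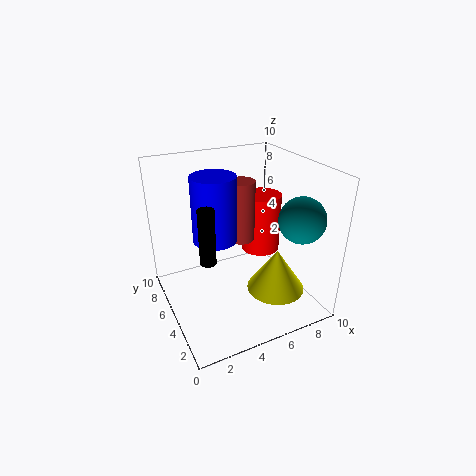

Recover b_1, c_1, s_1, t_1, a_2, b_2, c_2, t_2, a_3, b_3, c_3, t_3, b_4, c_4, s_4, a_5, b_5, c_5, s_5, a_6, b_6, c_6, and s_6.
b_1 = 3, c_1 = 1.5, s_1 = 2, t_1 = 3, a_2 = 6, b_2 = 6.5, c_2 = 4, t_2 = 4.5, a_3 = 8, b_3 = 7, c_3 = 2.5, t_3 = 4.5, b_4 = 2, c_4 = 7, s_4 = 1.5, a_5 = 2, b_5 = 3, c_5 = 5, s_5 = 0.5, a_6 = 3.5, b_6 = 5.5, c_6 = 5, s_6 = 1.5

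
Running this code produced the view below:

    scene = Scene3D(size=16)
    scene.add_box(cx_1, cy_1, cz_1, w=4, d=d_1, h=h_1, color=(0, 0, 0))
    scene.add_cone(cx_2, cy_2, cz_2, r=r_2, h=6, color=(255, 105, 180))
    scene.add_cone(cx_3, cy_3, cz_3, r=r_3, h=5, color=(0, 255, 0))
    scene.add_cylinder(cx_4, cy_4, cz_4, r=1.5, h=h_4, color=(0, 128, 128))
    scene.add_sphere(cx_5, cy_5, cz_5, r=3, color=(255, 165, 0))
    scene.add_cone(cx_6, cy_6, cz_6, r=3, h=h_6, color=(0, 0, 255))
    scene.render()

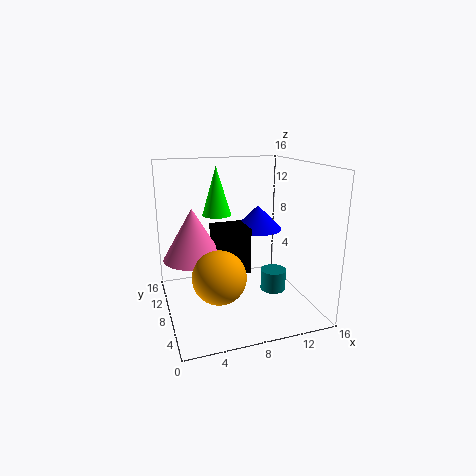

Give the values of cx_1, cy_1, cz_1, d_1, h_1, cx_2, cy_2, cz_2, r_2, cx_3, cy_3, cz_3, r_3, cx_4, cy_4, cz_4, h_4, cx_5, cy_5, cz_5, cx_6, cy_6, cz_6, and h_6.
cx_1 = 6, cy_1 = 9, cz_1 = 3, d_1 = 4, h_1 = 5.5, cx_2 = 3.5, cy_2 = 11, cz_2 = 5, r_2 = 3.5, cx_3 = 5.5, cy_3 = 7.5, cz_3 = 11, r_3 = 1.5, cx_4 = 12.5, cy_4 = 8, cz_4 = 1, h_4 = 2.5, cx_5 = 5.5, cy_5 = 7, cz_5 = 4, cx_6 = 12, cy_6 = 12, cz_6 = 7.5, h_6 = 3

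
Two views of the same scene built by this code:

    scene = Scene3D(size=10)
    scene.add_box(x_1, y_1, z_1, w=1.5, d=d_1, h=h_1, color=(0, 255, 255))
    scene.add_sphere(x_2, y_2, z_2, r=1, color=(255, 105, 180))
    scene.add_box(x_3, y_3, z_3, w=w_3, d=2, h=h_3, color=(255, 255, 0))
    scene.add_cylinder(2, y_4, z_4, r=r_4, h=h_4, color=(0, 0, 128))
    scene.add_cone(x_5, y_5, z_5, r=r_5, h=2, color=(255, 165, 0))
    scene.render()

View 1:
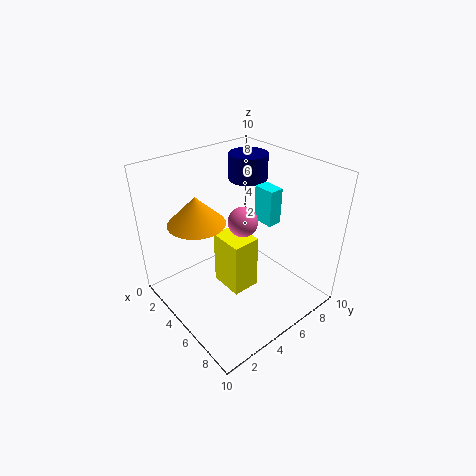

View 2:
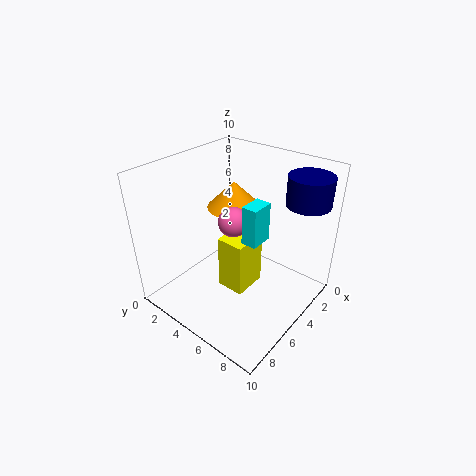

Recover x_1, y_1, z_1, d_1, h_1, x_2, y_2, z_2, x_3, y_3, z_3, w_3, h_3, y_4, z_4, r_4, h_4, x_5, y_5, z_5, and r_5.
x_1 = 5, y_1 = 6.5, z_1 = 6, d_1 = 1, h_1 = 2.5, x_2 = 5.5, y_2 = 5, z_2 = 6.5, x_3 = 3.5, y_3 = 4, z_3 = 1, w_3 = 2.5, h_3 = 4, y_4 = 8.5, z_4 = 7.5, r_4 = 1.5, h_4 = 2, x_5 = 3, y_5 = 3, z_5 = 6, r_5 = 2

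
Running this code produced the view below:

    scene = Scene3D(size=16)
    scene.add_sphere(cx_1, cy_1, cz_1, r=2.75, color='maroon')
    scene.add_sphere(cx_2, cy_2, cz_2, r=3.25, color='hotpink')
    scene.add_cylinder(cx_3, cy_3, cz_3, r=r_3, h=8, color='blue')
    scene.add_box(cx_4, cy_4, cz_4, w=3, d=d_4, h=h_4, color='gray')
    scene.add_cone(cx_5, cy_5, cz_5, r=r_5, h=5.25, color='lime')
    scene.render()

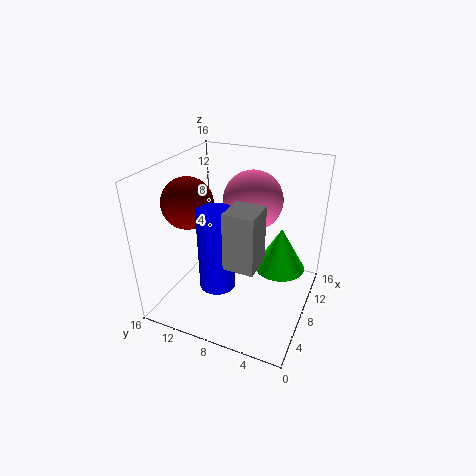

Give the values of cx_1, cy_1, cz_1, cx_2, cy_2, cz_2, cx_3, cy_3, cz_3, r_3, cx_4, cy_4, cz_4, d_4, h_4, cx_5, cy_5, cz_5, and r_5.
cx_1 = 5.75, cy_1 = 12.75, cz_1 = 12.25, cx_2 = 9.75, cy_2 = 7, cz_2 = 12, cx_3 = 2.5, cy_3 = 7.75, cz_3 = 5.75, r_3 = 1.75, cx_4 = 0.25, cy_4 = 3.25, cz_4 = 9.5, d_4 = 2.75, h_4 = 5.25, cx_5 = 11.5, cy_5 = 4, cz_5 = 3, r_5 = 3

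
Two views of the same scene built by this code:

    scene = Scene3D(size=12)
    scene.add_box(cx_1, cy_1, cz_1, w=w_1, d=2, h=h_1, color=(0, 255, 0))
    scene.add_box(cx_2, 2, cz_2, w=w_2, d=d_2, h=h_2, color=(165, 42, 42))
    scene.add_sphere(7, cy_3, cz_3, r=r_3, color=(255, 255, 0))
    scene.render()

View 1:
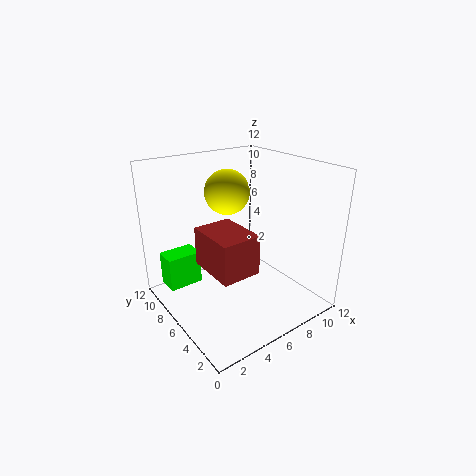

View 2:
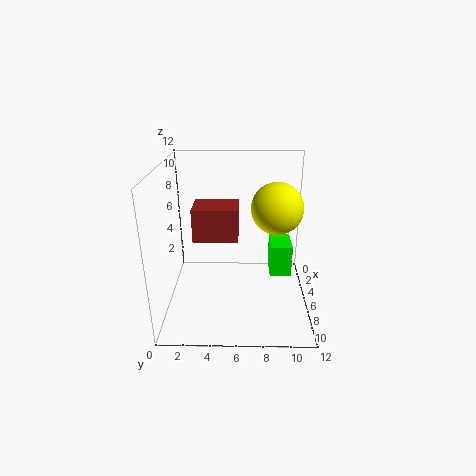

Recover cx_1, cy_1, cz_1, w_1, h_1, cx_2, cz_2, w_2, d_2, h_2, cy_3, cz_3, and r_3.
cx_1 = 1
cy_1 = 9
cz_1 = 1
w_1 = 3
h_1 = 3
cx_2 = 2
cz_2 = 5
w_2 = 3
d_2 = 4
h_2 = 3
cy_3 = 9
cz_3 = 9
r_3 = 2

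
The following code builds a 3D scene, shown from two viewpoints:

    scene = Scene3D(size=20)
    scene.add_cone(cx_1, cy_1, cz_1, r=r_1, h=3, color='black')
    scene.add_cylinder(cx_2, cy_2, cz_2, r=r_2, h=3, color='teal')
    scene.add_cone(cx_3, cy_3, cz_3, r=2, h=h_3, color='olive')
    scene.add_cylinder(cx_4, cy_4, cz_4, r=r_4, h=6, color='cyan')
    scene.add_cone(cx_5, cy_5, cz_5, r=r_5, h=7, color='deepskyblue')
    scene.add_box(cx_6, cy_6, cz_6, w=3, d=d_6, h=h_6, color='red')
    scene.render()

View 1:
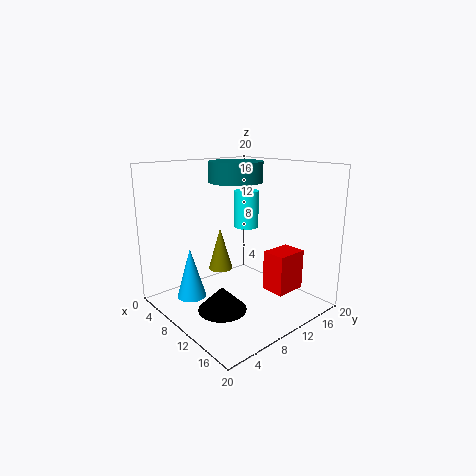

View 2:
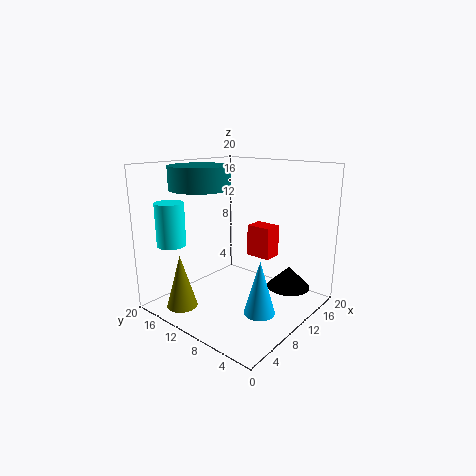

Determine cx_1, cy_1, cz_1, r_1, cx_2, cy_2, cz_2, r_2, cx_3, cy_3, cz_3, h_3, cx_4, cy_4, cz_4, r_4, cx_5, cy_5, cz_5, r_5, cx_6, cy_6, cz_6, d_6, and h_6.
cx_1 = 14, cy_1 = 4, cz_1 = 3, r_1 = 3, cx_2 = 6, cy_2 = 13, cz_2 = 17, r_2 = 4, cx_3 = 2, cy_3 = 13, cz_3 = 2, h_3 = 7, cx_4 = 4, cy_4 = 17, cz_4 = 9, r_4 = 2, cx_5 = 7, cy_5 = 4, cz_5 = 2, r_5 = 2, cx_6 = 16, cy_6 = 9, cz_6 = 5, d_6 = 4, h_6 = 5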